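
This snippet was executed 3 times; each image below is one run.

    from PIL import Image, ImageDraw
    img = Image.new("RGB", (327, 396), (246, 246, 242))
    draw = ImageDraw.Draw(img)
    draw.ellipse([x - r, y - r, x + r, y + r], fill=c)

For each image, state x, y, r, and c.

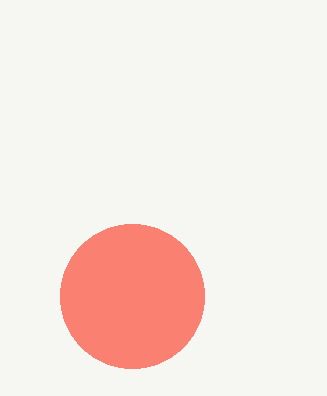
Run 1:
x = 132, y = 296, r = 72, c = 'salmon'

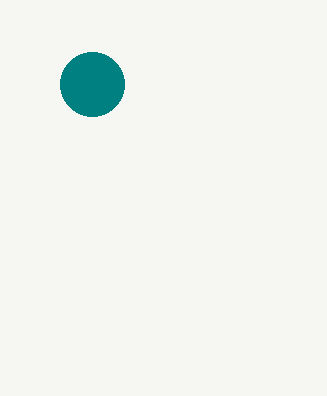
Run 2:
x = 92, y = 84, r = 32, c = 'teal'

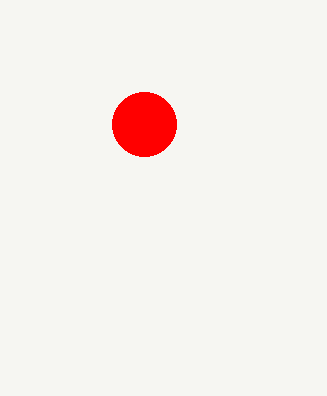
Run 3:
x = 144
y = 124
r = 32
c = 'red'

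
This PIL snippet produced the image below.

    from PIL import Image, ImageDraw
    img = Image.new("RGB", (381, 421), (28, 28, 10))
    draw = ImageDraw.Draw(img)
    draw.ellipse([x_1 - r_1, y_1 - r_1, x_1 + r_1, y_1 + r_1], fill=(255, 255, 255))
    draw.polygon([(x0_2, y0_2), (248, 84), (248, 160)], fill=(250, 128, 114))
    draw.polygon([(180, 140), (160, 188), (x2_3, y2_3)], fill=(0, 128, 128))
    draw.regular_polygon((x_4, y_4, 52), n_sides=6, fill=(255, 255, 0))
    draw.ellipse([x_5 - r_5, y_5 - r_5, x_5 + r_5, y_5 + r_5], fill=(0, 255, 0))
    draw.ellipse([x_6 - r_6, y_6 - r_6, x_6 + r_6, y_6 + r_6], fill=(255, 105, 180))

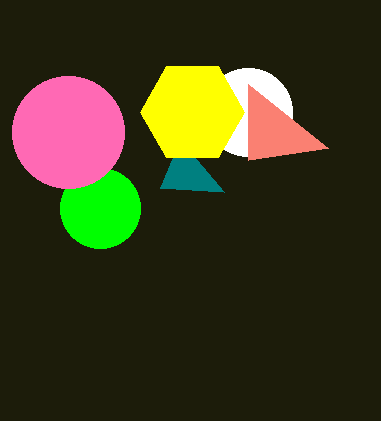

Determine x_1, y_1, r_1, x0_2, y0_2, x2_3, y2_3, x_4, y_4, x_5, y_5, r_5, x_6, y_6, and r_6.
x_1 = 248
y_1 = 112
r_1 = 44
x0_2 = 328
y0_2 = 148
x2_3 = 224
y2_3 = 192
x_4 = 192
y_4 = 112
x_5 = 100
y_5 = 208
r_5 = 40
x_6 = 68
y_6 = 132
r_6 = 56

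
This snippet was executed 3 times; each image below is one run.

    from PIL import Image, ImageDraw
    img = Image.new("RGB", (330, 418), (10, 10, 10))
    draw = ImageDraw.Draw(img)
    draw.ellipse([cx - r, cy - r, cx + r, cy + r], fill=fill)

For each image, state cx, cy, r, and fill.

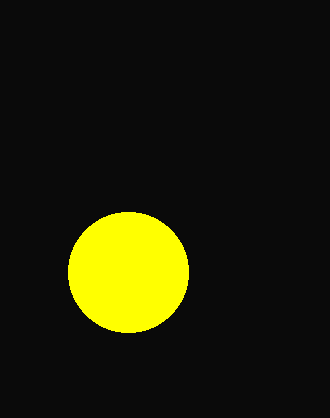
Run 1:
cx = 128; cy = 272; r = 60; fill = 'yellow'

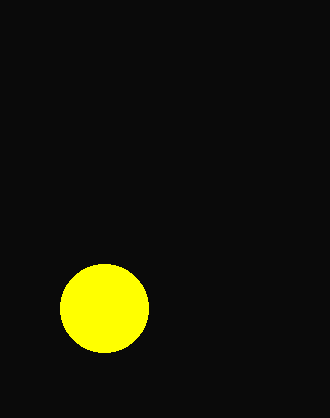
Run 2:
cx = 104, cy = 308, r = 44, fill = 'yellow'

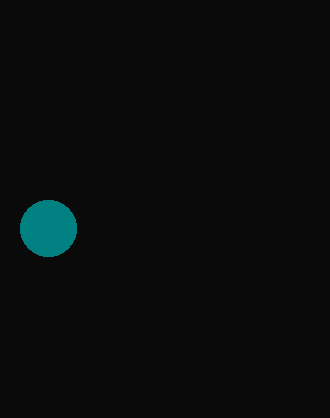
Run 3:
cx = 48; cy = 228; r = 28; fill = 'teal'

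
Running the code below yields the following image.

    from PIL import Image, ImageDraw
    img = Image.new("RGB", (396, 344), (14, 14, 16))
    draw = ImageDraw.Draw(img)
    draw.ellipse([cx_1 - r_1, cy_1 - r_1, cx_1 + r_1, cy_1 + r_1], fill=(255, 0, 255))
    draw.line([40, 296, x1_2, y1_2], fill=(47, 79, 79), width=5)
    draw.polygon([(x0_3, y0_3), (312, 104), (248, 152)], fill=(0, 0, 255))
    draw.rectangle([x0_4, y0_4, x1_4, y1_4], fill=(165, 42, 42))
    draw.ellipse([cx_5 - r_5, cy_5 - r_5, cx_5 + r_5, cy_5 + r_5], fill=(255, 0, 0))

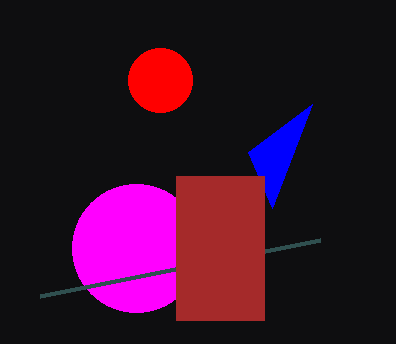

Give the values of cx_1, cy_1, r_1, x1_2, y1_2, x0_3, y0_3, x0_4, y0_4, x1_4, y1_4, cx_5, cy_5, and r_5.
cx_1 = 136, cy_1 = 248, r_1 = 64, x1_2 = 320, y1_2 = 240, x0_3 = 272, y0_3 = 208, x0_4 = 176, y0_4 = 176, x1_4 = 264, y1_4 = 320, cx_5 = 160, cy_5 = 80, r_5 = 32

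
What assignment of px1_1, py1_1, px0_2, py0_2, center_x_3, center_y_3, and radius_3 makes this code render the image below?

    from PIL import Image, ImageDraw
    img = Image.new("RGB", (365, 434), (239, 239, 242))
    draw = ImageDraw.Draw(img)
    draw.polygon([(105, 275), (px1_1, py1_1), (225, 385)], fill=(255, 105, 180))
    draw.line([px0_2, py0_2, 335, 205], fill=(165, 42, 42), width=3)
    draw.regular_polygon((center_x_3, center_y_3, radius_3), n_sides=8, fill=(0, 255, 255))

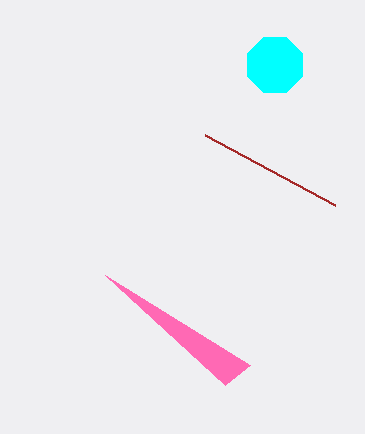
px1_1 = 250, py1_1 = 365, px0_2 = 205, py0_2 = 135, center_x_3 = 275, center_y_3 = 65, radius_3 = 30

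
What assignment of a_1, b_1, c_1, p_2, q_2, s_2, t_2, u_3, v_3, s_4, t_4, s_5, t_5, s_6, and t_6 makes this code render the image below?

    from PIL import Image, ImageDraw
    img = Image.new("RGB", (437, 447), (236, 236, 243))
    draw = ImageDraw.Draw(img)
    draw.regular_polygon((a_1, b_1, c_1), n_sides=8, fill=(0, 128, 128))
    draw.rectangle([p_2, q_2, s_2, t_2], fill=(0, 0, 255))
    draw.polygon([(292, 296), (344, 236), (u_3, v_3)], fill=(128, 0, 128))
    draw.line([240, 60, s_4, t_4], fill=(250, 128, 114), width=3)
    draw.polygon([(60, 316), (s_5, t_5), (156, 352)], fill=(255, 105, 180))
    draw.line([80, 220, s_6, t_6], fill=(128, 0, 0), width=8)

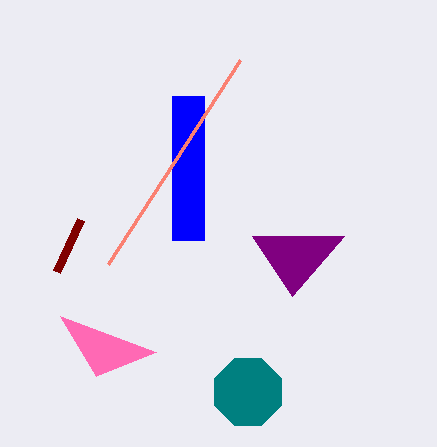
a_1 = 248
b_1 = 392
c_1 = 36
p_2 = 172
q_2 = 96
s_2 = 204
t_2 = 240
u_3 = 252
v_3 = 236
s_4 = 108
t_4 = 264
s_5 = 96
t_5 = 376
s_6 = 56
t_6 = 272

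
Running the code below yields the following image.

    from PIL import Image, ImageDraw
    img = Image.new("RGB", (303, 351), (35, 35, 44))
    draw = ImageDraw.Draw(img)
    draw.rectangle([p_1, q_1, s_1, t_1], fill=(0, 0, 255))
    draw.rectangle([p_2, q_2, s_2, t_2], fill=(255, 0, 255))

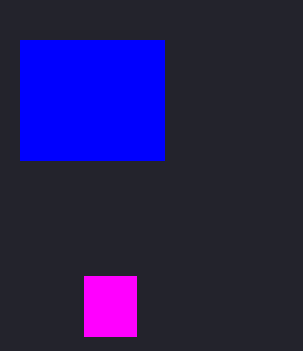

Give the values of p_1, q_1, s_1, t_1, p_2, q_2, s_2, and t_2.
p_1 = 20
q_1 = 40
s_1 = 164
t_1 = 160
p_2 = 84
q_2 = 276
s_2 = 136
t_2 = 336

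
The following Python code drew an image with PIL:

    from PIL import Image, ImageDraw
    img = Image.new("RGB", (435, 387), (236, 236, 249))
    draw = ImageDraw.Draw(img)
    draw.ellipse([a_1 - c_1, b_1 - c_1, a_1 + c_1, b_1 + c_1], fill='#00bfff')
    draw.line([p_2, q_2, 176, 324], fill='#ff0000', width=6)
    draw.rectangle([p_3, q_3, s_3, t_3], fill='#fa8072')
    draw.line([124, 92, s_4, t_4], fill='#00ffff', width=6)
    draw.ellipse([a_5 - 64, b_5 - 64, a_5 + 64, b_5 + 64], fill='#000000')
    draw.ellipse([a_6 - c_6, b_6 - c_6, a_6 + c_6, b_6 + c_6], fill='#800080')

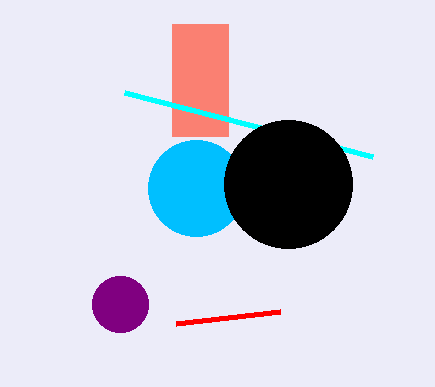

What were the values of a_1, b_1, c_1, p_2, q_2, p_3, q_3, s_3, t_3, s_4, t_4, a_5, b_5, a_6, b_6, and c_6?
a_1 = 196
b_1 = 188
c_1 = 48
p_2 = 280
q_2 = 312
p_3 = 172
q_3 = 24
s_3 = 228
t_3 = 136
s_4 = 372
t_4 = 156
a_5 = 288
b_5 = 184
a_6 = 120
b_6 = 304
c_6 = 28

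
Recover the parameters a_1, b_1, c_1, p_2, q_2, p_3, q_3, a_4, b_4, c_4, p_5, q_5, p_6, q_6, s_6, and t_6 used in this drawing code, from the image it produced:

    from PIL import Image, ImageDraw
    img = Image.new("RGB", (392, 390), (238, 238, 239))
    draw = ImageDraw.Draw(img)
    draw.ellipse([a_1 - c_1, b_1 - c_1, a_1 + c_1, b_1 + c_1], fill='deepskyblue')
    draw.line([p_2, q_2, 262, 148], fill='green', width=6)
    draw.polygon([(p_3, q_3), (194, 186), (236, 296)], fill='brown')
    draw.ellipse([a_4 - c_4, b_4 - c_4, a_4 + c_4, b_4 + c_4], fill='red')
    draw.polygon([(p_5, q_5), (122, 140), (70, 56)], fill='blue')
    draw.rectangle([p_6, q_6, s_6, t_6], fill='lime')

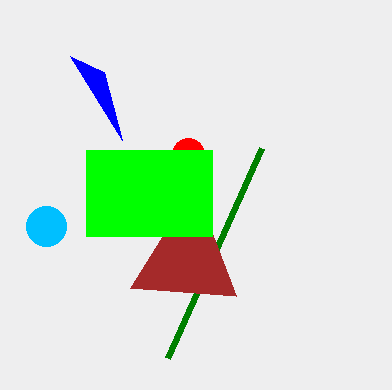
a_1 = 46, b_1 = 226, c_1 = 20, p_2 = 168, q_2 = 358, p_3 = 130, q_3 = 288, a_4 = 188, b_4 = 154, c_4 = 16, p_5 = 104, q_5 = 72, p_6 = 86, q_6 = 150, s_6 = 212, t_6 = 236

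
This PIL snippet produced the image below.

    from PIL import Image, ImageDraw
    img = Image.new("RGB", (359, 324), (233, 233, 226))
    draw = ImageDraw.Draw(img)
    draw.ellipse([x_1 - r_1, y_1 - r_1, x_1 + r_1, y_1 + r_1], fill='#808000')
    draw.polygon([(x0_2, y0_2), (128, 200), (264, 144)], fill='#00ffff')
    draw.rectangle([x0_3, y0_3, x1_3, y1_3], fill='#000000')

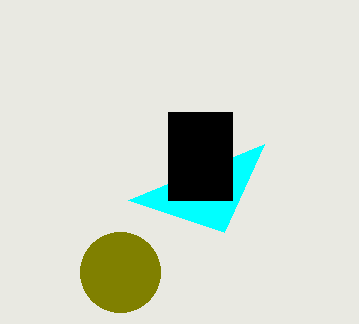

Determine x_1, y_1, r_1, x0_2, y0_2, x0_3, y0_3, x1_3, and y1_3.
x_1 = 120, y_1 = 272, r_1 = 40, x0_2 = 224, y0_2 = 232, x0_3 = 168, y0_3 = 112, x1_3 = 232, y1_3 = 200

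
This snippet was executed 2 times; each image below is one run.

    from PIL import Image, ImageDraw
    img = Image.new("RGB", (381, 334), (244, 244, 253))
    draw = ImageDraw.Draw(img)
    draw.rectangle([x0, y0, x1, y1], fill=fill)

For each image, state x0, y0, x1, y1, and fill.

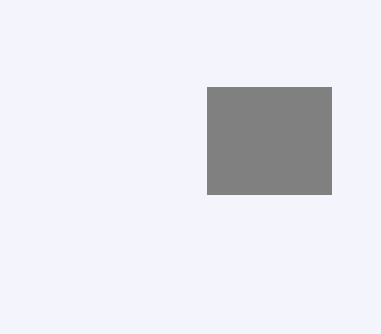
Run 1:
x0 = 207; y0 = 87; x1 = 331; y1 = 194; fill = 'gray'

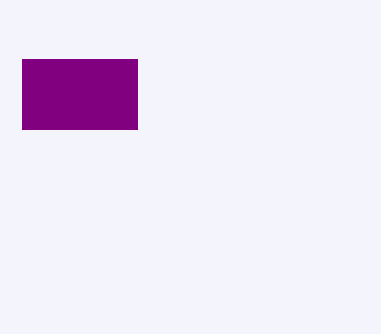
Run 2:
x0 = 22
y0 = 59
x1 = 137
y1 = 129
fill = 'purple'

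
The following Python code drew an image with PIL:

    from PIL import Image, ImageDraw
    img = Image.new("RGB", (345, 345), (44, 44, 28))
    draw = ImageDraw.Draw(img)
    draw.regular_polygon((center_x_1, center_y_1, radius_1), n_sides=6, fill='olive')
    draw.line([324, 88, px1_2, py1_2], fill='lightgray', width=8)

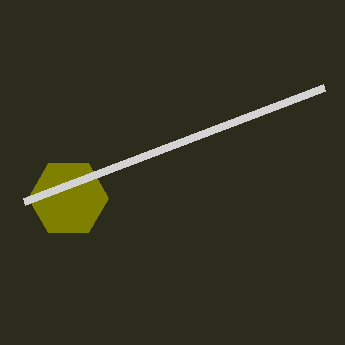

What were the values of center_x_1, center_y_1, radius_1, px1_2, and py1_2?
center_x_1 = 68; center_y_1 = 198; radius_1 = 40; px1_2 = 24; py1_2 = 202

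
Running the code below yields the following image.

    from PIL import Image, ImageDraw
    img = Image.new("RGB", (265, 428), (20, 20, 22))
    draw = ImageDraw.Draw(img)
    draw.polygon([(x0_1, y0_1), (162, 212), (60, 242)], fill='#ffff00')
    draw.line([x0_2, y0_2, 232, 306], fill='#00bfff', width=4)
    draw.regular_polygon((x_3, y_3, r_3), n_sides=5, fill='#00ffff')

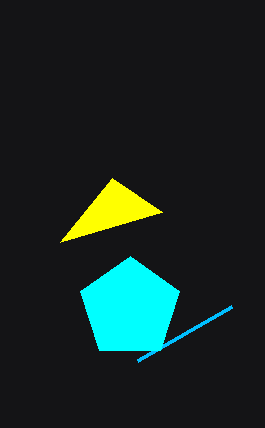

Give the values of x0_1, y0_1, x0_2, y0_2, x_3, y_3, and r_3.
x0_1 = 112, y0_1 = 178, x0_2 = 138, y0_2 = 360, x_3 = 130, y_3 = 308, r_3 = 52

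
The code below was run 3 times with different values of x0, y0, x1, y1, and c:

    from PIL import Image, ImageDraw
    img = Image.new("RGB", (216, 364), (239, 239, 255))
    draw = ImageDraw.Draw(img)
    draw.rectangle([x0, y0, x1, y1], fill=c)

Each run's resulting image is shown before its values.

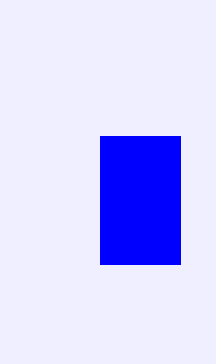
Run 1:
x0 = 100, y0 = 136, x1 = 180, y1 = 264, c = 'blue'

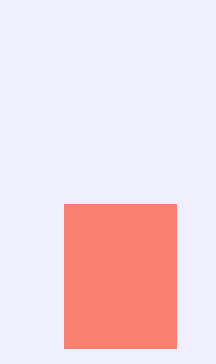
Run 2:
x0 = 64
y0 = 204
x1 = 176
y1 = 348
c = 'salmon'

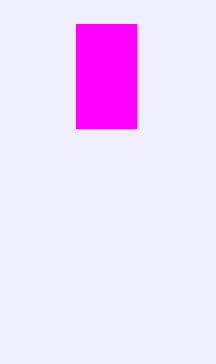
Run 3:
x0 = 76; y0 = 24; x1 = 136; y1 = 128; c = 'magenta'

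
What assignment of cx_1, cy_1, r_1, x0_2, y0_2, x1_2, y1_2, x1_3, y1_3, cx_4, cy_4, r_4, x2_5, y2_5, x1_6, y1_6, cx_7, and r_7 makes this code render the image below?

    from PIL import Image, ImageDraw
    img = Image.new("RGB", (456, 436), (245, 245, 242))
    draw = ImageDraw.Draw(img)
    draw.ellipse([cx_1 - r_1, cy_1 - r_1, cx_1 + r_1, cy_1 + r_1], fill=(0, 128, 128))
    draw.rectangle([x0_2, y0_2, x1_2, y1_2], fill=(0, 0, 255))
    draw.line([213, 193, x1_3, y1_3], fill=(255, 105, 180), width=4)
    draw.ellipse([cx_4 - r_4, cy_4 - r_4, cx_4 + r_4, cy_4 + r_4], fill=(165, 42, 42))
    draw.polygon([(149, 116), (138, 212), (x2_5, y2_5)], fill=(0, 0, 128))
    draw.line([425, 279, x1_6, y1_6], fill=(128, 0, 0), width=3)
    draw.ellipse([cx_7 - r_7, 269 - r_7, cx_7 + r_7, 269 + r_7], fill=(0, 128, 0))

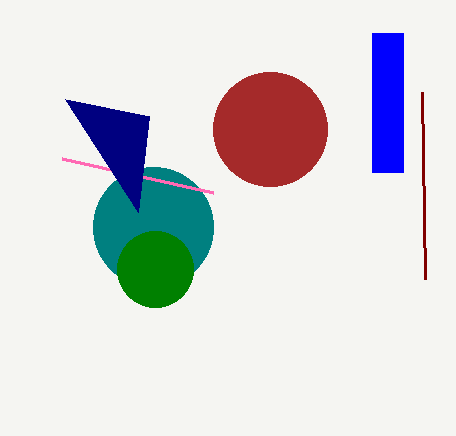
cx_1 = 153
cy_1 = 227
r_1 = 60
x0_2 = 372
y0_2 = 33
x1_2 = 403
y1_2 = 172
x1_3 = 62
y1_3 = 159
cx_4 = 270
cy_4 = 129
r_4 = 57
x2_5 = 65
y2_5 = 99
x1_6 = 422
y1_6 = 92
cx_7 = 155
r_7 = 38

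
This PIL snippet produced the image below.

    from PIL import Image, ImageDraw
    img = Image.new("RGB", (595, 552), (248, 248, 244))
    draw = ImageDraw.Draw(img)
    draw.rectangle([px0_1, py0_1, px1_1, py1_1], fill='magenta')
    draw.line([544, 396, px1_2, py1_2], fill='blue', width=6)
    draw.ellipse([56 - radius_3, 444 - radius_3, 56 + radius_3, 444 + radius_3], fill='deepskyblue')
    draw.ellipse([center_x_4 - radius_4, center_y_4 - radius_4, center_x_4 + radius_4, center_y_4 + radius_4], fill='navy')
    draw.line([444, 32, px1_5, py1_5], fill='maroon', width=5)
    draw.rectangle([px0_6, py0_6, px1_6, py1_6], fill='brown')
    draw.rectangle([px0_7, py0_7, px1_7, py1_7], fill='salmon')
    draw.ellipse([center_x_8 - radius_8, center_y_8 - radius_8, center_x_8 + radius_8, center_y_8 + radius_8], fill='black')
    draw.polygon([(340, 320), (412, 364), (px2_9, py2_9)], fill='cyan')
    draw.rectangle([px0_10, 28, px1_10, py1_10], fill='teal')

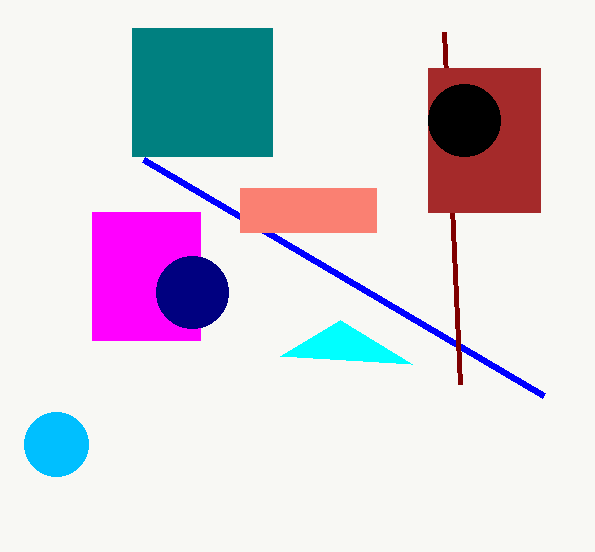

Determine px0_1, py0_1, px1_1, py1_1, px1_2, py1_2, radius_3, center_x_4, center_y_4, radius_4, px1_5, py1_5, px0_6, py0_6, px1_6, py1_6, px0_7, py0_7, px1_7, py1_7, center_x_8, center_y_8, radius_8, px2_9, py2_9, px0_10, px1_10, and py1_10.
px0_1 = 92
py0_1 = 212
px1_1 = 200
py1_1 = 340
px1_2 = 144
py1_2 = 160
radius_3 = 32
center_x_4 = 192
center_y_4 = 292
radius_4 = 36
px1_5 = 460
py1_5 = 384
px0_6 = 428
py0_6 = 68
px1_6 = 540
py1_6 = 212
px0_7 = 240
py0_7 = 188
px1_7 = 376
py1_7 = 232
center_x_8 = 464
center_y_8 = 120
radius_8 = 36
px2_9 = 280
py2_9 = 356
px0_10 = 132
px1_10 = 272
py1_10 = 156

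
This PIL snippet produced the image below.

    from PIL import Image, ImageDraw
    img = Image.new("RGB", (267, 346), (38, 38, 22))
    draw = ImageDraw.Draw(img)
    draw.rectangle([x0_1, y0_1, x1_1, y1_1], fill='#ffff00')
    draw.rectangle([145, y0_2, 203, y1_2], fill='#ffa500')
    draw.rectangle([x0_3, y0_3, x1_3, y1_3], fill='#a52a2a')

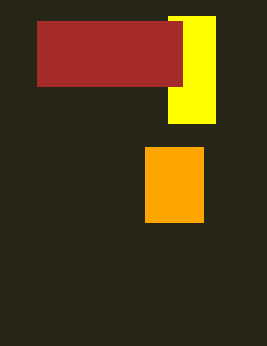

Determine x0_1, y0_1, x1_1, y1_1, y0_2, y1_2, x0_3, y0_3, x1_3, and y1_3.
x0_1 = 168
y0_1 = 16
x1_1 = 215
y1_1 = 123
y0_2 = 147
y1_2 = 222
x0_3 = 37
y0_3 = 21
x1_3 = 182
y1_3 = 86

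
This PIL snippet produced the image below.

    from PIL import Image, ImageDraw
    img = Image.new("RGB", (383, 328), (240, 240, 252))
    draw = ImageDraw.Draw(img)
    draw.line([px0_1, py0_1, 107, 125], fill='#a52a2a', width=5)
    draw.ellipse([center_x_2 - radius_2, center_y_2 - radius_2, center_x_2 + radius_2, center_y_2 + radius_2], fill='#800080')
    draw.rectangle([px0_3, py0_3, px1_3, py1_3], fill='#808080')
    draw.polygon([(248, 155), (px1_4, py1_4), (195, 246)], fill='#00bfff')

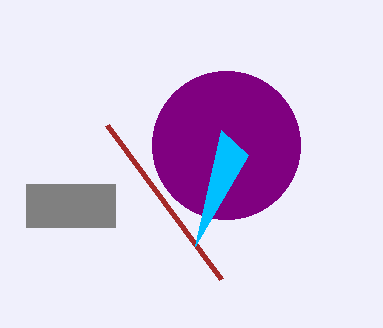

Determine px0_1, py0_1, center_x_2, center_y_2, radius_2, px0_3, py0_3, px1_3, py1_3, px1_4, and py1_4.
px0_1 = 221
py0_1 = 279
center_x_2 = 226
center_y_2 = 145
radius_2 = 74
px0_3 = 26
py0_3 = 184
px1_3 = 115
py1_3 = 227
px1_4 = 221
py1_4 = 130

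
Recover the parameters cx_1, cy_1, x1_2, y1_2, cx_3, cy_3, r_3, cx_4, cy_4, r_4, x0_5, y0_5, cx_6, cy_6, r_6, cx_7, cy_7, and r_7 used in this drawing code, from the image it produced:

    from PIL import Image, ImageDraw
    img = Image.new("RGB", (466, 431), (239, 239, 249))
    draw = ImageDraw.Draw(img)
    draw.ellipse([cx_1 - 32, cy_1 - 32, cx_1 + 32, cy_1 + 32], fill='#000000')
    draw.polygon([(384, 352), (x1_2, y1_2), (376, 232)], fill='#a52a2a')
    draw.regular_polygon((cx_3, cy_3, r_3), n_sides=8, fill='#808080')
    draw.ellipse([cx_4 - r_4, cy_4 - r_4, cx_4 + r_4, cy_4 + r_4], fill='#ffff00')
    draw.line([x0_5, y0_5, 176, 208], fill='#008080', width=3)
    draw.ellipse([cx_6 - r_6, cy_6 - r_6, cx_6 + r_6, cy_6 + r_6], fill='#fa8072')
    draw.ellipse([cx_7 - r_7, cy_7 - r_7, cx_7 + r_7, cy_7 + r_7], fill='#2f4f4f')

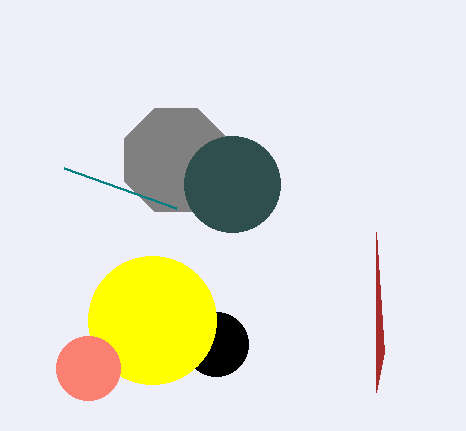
cx_1 = 216, cy_1 = 344, x1_2 = 376, y1_2 = 392, cx_3 = 176, cy_3 = 160, r_3 = 56, cx_4 = 152, cy_4 = 320, r_4 = 64, x0_5 = 64, y0_5 = 168, cx_6 = 88, cy_6 = 368, r_6 = 32, cx_7 = 232, cy_7 = 184, r_7 = 48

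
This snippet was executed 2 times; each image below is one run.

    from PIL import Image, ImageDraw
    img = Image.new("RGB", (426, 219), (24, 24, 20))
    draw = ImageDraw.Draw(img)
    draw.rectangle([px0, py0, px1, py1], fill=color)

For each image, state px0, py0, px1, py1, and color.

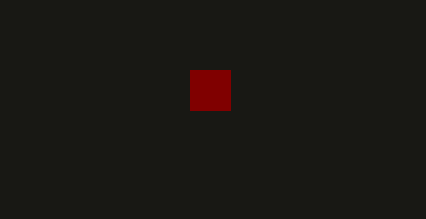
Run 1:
px0 = 190
py0 = 70
px1 = 230
py1 = 110
color = 'maroon'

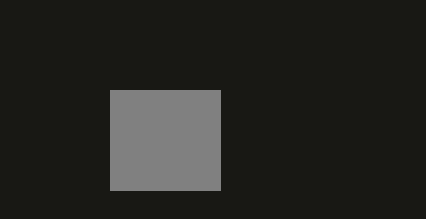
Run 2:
px0 = 110; py0 = 90; px1 = 220; py1 = 190; color = 'gray'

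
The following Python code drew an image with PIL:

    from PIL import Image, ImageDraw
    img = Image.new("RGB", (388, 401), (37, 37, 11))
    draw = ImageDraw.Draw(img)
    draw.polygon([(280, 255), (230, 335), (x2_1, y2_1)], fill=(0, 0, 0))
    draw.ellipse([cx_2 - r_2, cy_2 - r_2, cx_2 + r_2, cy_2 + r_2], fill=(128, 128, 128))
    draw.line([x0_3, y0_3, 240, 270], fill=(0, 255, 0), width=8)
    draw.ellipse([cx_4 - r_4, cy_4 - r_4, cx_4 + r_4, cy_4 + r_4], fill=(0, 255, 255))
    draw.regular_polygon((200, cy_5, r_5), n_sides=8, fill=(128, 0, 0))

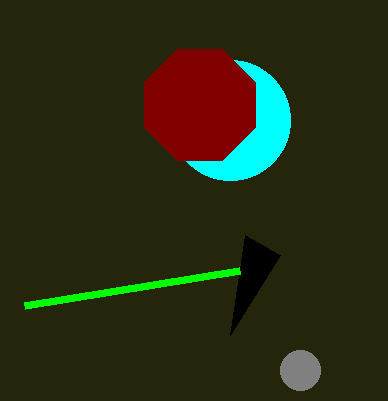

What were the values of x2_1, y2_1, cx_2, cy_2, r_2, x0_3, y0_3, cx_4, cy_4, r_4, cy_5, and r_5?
x2_1 = 245; y2_1 = 235; cx_2 = 300; cy_2 = 370; r_2 = 20; x0_3 = 25; y0_3 = 305; cx_4 = 230; cy_4 = 120; r_4 = 60; cy_5 = 105; r_5 = 60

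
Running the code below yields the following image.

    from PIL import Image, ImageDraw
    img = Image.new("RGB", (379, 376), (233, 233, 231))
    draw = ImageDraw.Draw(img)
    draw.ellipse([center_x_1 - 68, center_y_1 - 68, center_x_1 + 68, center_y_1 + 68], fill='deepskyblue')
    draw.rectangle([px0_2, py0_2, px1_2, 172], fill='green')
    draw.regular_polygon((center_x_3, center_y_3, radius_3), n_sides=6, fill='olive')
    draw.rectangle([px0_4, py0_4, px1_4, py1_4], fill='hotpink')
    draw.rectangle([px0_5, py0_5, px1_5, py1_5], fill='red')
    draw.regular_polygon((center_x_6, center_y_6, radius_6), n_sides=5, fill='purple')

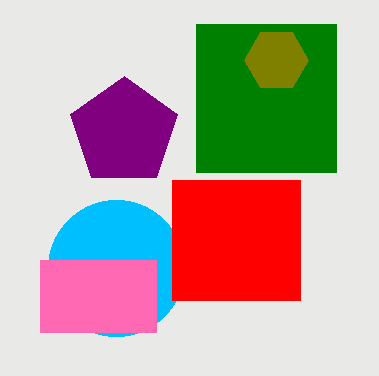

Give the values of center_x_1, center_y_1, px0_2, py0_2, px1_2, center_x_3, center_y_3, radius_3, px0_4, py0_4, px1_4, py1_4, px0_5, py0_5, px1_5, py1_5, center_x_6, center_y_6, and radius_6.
center_x_1 = 116, center_y_1 = 268, px0_2 = 196, py0_2 = 24, px1_2 = 336, center_x_3 = 276, center_y_3 = 60, radius_3 = 32, px0_4 = 40, py0_4 = 260, px1_4 = 156, py1_4 = 332, px0_5 = 172, py0_5 = 180, px1_5 = 300, py1_5 = 300, center_x_6 = 124, center_y_6 = 132, radius_6 = 56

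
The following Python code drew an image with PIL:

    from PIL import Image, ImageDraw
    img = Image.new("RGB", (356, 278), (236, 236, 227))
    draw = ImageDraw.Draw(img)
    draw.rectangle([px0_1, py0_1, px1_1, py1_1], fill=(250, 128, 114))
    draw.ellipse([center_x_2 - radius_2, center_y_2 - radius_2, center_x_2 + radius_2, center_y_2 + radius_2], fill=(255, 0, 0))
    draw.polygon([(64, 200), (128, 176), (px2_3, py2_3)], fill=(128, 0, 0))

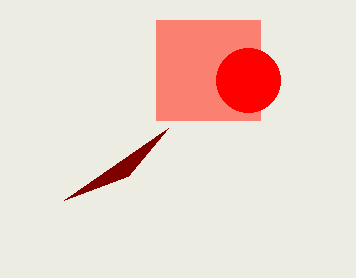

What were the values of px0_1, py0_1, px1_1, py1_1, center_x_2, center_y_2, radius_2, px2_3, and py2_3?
px0_1 = 156
py0_1 = 20
px1_1 = 260
py1_1 = 120
center_x_2 = 248
center_y_2 = 80
radius_2 = 32
px2_3 = 168
py2_3 = 128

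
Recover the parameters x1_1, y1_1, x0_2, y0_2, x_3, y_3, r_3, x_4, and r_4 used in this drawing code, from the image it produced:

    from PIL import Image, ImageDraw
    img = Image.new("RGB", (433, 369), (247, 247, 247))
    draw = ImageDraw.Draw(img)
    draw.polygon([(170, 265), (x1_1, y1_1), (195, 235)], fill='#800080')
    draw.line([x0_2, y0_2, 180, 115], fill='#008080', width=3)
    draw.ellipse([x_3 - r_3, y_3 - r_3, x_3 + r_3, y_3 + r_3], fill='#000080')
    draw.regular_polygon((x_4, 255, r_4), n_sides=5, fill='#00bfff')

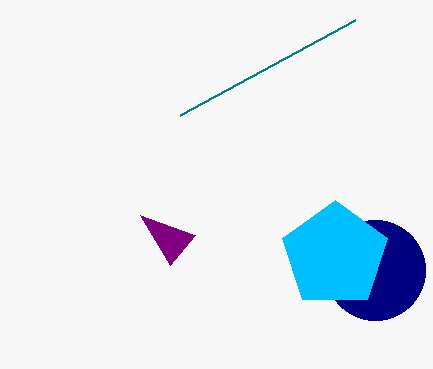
x1_1 = 140, y1_1 = 215, x0_2 = 355, y0_2 = 20, x_3 = 375, y_3 = 270, r_3 = 50, x_4 = 335, r_4 = 55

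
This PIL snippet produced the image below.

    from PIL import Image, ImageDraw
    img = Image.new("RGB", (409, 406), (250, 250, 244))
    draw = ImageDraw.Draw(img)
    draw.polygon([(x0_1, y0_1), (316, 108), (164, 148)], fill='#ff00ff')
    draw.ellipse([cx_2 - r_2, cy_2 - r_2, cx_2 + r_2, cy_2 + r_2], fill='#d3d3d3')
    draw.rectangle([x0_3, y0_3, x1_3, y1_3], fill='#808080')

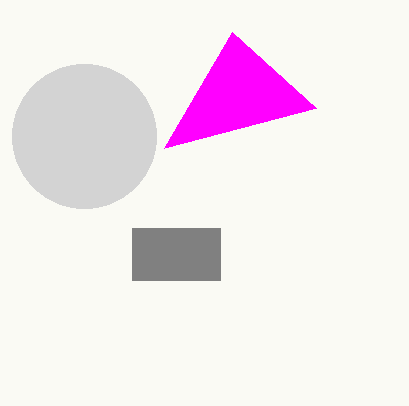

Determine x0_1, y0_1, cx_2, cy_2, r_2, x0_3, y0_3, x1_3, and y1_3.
x0_1 = 232; y0_1 = 32; cx_2 = 84; cy_2 = 136; r_2 = 72; x0_3 = 132; y0_3 = 228; x1_3 = 220; y1_3 = 280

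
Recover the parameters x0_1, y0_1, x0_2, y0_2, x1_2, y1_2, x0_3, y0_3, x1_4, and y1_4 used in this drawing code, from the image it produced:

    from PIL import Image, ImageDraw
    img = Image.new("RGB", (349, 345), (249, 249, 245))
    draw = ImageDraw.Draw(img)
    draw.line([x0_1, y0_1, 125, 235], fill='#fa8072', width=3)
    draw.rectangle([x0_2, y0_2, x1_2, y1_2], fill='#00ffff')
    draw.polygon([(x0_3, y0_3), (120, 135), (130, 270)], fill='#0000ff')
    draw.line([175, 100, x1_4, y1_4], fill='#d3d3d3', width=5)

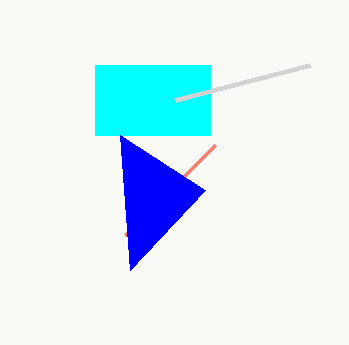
x0_1 = 215
y0_1 = 145
x0_2 = 95
y0_2 = 65
x1_2 = 210
y1_2 = 135
x0_3 = 205
y0_3 = 190
x1_4 = 310
y1_4 = 65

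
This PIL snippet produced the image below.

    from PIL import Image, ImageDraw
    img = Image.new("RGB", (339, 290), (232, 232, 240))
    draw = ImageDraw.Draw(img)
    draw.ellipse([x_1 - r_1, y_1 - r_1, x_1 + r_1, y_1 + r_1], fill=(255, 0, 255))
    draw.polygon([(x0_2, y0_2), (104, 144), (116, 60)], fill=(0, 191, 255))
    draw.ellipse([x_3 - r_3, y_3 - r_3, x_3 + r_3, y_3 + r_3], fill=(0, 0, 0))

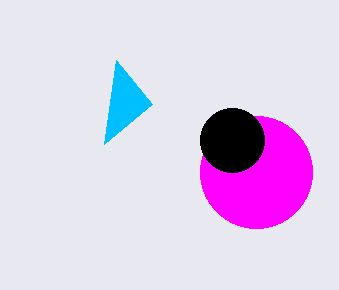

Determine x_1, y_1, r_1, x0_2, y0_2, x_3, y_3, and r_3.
x_1 = 256
y_1 = 172
r_1 = 56
x0_2 = 152
y0_2 = 104
x_3 = 232
y_3 = 140
r_3 = 32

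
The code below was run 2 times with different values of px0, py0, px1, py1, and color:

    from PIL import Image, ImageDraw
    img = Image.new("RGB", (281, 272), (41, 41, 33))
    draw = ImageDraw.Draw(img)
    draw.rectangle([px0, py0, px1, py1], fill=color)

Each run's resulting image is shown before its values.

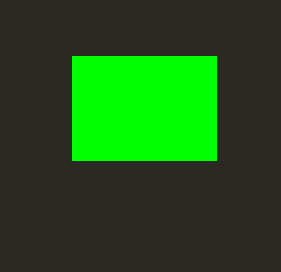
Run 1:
px0 = 72, py0 = 56, px1 = 216, py1 = 160, color = 'lime'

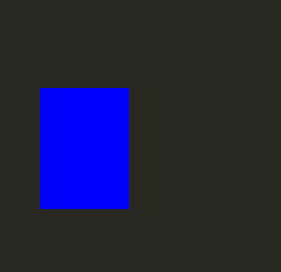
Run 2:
px0 = 40; py0 = 88; px1 = 128; py1 = 208; color = 'blue'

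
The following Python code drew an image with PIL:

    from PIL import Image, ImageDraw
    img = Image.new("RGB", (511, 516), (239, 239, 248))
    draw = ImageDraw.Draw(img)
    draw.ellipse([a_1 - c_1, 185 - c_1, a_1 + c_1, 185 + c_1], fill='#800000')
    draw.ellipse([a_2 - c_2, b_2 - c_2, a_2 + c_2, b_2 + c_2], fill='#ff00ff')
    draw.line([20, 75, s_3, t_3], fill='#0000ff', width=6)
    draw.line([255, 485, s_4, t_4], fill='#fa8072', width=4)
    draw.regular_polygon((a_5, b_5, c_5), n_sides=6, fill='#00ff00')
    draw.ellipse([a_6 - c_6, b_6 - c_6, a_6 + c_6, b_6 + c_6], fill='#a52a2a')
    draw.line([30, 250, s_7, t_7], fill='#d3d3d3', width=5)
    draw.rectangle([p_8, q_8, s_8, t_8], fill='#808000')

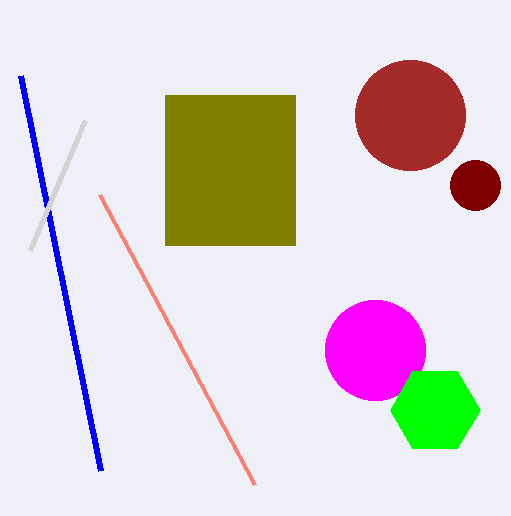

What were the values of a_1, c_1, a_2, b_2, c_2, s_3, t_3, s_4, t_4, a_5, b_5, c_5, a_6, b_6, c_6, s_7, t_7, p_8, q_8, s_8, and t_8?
a_1 = 475, c_1 = 25, a_2 = 375, b_2 = 350, c_2 = 50, s_3 = 100, t_3 = 470, s_4 = 100, t_4 = 195, a_5 = 435, b_5 = 410, c_5 = 45, a_6 = 410, b_6 = 115, c_6 = 55, s_7 = 85, t_7 = 120, p_8 = 165, q_8 = 95, s_8 = 295, t_8 = 245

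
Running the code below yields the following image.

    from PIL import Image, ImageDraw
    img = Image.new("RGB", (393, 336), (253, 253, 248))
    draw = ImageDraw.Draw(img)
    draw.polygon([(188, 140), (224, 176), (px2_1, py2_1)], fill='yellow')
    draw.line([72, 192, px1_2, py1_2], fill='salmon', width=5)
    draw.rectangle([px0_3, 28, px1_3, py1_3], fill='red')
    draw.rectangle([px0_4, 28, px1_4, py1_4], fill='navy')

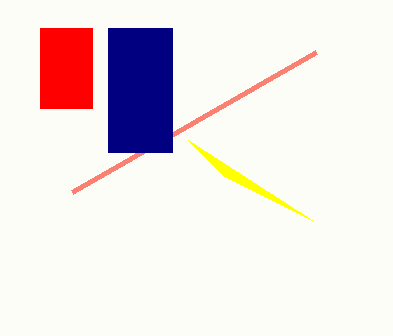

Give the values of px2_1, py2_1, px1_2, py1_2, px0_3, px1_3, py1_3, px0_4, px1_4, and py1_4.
px2_1 = 312; py2_1 = 220; px1_2 = 316; py1_2 = 52; px0_3 = 40; px1_3 = 92; py1_3 = 108; px0_4 = 108; px1_4 = 172; py1_4 = 152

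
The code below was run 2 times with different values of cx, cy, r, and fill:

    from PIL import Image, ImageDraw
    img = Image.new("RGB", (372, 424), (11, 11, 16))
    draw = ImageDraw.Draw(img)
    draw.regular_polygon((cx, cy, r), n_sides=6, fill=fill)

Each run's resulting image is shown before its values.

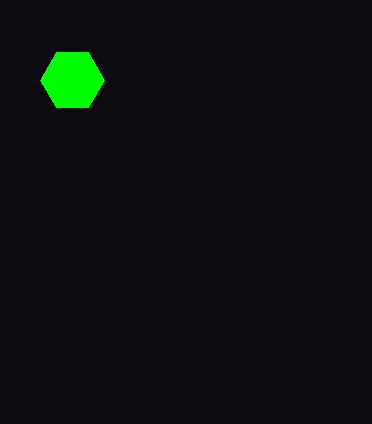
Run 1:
cx = 72, cy = 80, r = 32, fill = 'lime'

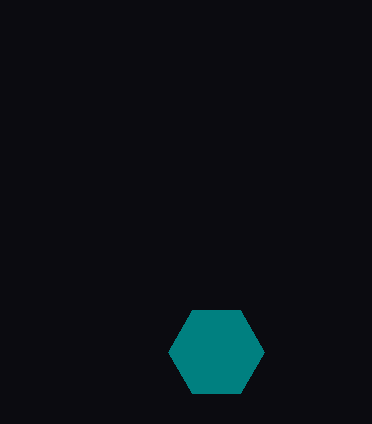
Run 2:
cx = 216, cy = 352, r = 48, fill = 'teal'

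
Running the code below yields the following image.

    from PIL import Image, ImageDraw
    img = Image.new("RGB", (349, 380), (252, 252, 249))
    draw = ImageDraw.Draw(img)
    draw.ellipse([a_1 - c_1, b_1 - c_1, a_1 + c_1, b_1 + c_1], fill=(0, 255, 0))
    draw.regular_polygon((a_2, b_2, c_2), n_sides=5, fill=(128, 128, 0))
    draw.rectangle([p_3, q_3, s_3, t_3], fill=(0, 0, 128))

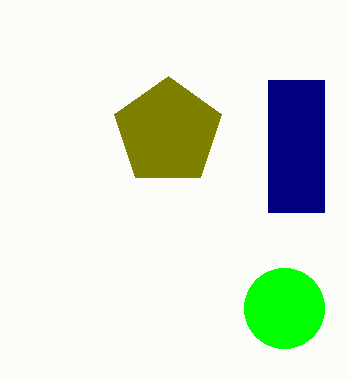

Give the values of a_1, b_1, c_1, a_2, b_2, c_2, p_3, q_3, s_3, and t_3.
a_1 = 284; b_1 = 308; c_1 = 40; a_2 = 168; b_2 = 132; c_2 = 56; p_3 = 268; q_3 = 80; s_3 = 324; t_3 = 212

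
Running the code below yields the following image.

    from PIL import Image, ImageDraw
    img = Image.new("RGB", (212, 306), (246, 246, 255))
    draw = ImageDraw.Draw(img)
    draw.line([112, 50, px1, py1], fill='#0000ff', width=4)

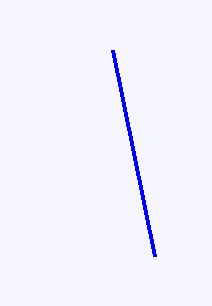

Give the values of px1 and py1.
px1 = 154
py1 = 256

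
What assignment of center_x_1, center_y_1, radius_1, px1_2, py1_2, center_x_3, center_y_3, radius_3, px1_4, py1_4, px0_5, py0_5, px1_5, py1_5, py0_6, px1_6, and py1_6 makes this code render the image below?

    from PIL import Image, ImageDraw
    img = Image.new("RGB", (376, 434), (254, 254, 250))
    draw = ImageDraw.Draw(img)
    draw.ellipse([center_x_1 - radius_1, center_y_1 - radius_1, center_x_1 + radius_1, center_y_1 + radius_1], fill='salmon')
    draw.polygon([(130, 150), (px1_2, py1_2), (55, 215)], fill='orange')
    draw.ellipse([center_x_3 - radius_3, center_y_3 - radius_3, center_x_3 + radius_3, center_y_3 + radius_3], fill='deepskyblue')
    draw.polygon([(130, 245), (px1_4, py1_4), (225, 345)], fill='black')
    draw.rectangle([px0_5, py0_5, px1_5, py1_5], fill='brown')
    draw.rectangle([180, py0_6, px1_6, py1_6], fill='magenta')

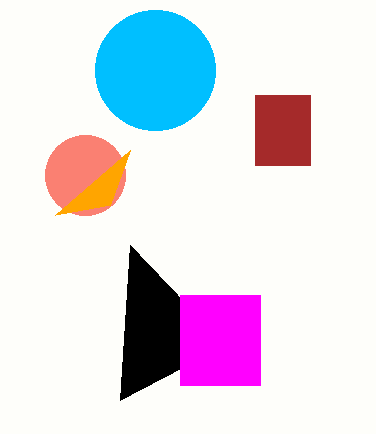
center_x_1 = 85
center_y_1 = 175
radius_1 = 40
px1_2 = 110
py1_2 = 205
center_x_3 = 155
center_y_3 = 70
radius_3 = 60
px1_4 = 120
py1_4 = 400
px0_5 = 255
py0_5 = 95
px1_5 = 310
py1_5 = 165
py0_6 = 295
px1_6 = 260
py1_6 = 385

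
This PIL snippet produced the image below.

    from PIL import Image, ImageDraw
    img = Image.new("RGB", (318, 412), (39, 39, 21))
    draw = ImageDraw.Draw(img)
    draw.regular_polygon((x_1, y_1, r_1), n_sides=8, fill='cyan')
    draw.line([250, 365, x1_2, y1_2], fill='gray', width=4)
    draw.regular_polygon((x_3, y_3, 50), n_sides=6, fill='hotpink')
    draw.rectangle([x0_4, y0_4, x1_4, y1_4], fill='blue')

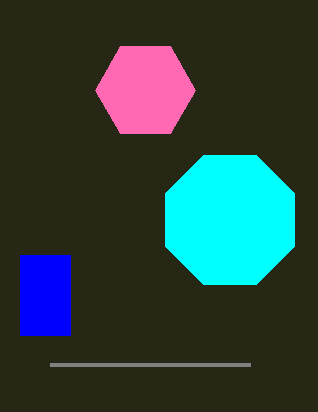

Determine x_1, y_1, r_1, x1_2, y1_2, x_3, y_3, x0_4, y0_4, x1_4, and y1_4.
x_1 = 230
y_1 = 220
r_1 = 70
x1_2 = 50
y1_2 = 365
x_3 = 145
y_3 = 90
x0_4 = 20
y0_4 = 255
x1_4 = 70
y1_4 = 335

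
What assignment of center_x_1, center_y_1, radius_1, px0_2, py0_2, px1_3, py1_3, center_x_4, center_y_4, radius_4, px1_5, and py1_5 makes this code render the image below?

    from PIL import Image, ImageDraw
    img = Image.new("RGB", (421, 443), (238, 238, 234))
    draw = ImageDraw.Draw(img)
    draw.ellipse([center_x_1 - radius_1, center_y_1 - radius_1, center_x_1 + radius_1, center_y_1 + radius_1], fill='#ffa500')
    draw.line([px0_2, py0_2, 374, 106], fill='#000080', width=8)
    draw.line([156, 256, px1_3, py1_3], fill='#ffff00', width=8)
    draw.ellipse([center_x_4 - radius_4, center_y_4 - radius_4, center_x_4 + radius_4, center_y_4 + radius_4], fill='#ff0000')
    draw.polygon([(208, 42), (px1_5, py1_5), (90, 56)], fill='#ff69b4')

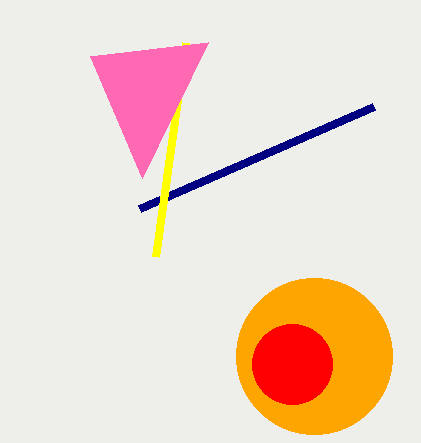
center_x_1 = 314; center_y_1 = 356; radius_1 = 78; px0_2 = 140; py0_2 = 208; px1_3 = 186; py1_3 = 42; center_x_4 = 292; center_y_4 = 364; radius_4 = 40; px1_5 = 142; py1_5 = 178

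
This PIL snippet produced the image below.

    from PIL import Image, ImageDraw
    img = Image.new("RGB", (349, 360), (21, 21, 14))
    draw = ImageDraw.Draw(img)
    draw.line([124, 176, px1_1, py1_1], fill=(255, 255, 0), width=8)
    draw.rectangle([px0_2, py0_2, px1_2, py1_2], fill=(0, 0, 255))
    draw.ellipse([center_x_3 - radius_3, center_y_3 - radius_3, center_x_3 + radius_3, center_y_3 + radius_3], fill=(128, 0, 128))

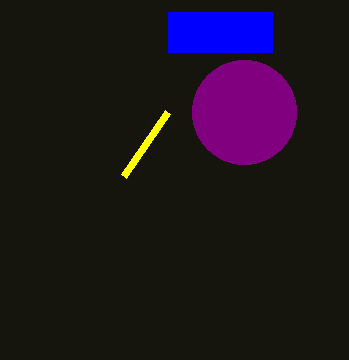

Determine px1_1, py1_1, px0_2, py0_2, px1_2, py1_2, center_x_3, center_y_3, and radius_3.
px1_1 = 168; py1_1 = 112; px0_2 = 168; py0_2 = 12; px1_2 = 272; py1_2 = 52; center_x_3 = 244; center_y_3 = 112; radius_3 = 52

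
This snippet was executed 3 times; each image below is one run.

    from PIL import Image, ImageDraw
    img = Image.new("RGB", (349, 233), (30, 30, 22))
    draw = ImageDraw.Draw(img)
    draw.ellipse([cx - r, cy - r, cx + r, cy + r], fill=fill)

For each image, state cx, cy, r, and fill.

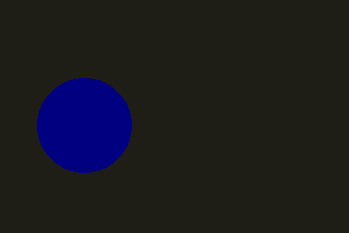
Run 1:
cx = 84, cy = 125, r = 47, fill = 'navy'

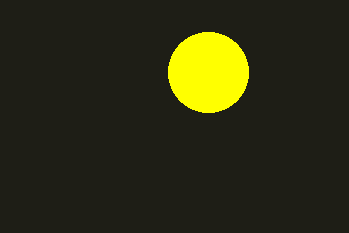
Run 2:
cx = 208; cy = 72; r = 40; fill = 'yellow'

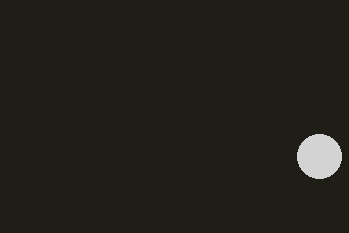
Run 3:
cx = 319, cy = 156, r = 22, fill = 'lightgray'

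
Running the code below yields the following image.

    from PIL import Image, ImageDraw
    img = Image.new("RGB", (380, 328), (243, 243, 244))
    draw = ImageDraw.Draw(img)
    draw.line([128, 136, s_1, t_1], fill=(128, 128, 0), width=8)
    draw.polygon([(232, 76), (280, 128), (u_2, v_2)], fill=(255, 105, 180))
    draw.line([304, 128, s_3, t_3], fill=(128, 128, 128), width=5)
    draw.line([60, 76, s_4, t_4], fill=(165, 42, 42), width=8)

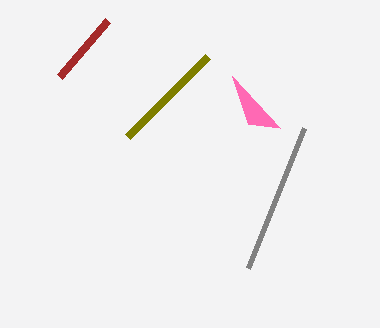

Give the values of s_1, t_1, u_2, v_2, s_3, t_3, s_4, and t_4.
s_1 = 208, t_1 = 56, u_2 = 248, v_2 = 124, s_3 = 248, t_3 = 268, s_4 = 108, t_4 = 20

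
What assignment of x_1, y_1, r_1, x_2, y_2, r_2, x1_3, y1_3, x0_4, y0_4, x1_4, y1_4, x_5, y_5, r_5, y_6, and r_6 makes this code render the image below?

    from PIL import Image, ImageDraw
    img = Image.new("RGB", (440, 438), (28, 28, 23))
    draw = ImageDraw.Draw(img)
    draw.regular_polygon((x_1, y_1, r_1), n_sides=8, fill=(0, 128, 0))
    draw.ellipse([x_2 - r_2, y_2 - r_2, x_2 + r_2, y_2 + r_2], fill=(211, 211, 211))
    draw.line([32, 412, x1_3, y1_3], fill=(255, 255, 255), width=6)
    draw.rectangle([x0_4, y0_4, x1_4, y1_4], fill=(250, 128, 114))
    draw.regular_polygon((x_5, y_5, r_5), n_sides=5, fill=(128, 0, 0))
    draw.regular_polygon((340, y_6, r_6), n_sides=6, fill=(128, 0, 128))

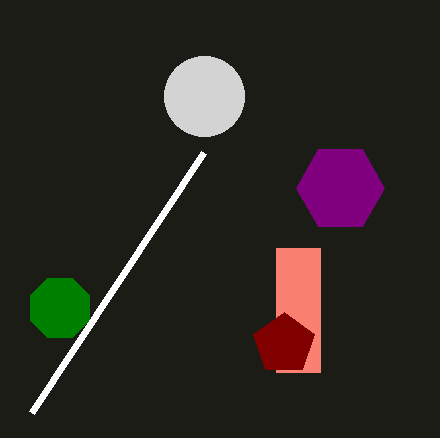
x_1 = 60, y_1 = 308, r_1 = 32, x_2 = 204, y_2 = 96, r_2 = 40, x1_3 = 204, y1_3 = 152, x0_4 = 276, y0_4 = 248, x1_4 = 320, y1_4 = 372, x_5 = 284, y_5 = 344, r_5 = 32, y_6 = 188, r_6 = 44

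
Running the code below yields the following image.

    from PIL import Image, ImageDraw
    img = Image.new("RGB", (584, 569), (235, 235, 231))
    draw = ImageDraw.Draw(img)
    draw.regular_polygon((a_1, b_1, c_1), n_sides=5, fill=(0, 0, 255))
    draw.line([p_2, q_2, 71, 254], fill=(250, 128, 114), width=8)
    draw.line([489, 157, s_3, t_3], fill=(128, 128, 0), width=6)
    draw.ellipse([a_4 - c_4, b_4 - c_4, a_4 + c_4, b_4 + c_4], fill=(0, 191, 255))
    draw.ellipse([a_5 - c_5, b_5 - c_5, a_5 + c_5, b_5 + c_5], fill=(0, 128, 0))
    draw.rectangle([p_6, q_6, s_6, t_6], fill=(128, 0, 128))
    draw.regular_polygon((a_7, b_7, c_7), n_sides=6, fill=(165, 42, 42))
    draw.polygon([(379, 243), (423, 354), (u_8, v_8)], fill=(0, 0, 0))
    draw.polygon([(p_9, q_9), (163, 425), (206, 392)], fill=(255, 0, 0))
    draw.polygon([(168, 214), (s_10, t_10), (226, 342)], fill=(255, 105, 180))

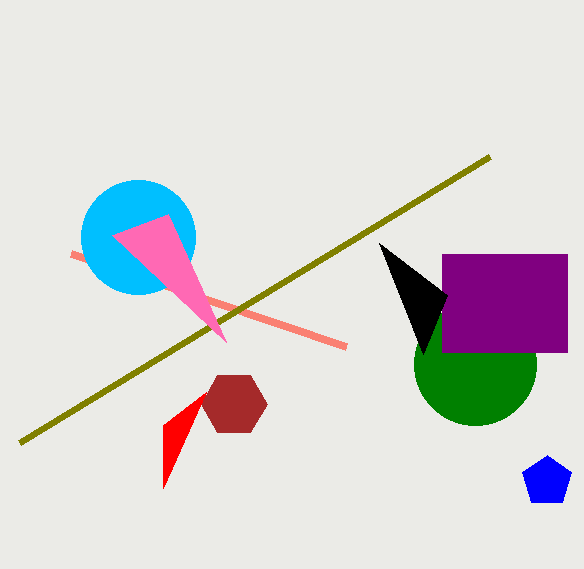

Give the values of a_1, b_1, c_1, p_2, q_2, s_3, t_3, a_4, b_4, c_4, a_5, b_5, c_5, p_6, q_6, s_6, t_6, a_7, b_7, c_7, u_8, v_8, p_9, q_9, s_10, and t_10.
a_1 = 547, b_1 = 481, c_1 = 26, p_2 = 346, q_2 = 347, s_3 = 19, t_3 = 443, a_4 = 138, b_4 = 237, c_4 = 57, a_5 = 475, b_5 = 364, c_5 = 61, p_6 = 442, q_6 = 254, s_6 = 567, t_6 = 352, a_7 = 234, b_7 = 404, c_7 = 33, u_8 = 447, v_8 = 295, p_9 = 163, q_9 = 488, s_10 = 112, t_10 = 235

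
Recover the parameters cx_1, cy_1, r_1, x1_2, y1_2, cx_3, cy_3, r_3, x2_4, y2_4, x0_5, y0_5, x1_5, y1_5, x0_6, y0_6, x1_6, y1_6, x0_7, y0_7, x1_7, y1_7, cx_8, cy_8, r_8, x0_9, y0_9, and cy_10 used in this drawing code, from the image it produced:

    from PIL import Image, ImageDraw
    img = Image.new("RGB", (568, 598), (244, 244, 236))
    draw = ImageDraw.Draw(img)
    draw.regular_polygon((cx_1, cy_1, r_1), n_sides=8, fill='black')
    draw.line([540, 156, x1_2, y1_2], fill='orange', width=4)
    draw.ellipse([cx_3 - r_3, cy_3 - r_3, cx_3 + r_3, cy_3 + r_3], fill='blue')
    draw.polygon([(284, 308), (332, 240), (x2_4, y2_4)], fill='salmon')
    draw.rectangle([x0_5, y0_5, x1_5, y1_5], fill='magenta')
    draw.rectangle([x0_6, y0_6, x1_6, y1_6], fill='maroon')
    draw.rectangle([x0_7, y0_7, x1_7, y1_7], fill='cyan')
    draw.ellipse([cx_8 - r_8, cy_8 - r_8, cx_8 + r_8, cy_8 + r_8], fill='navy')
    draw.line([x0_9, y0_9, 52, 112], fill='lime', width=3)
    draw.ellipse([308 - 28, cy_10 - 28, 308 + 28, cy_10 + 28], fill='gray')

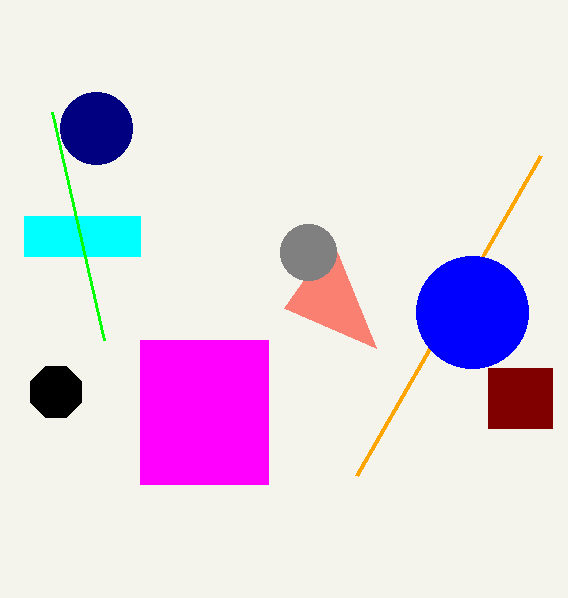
cx_1 = 56
cy_1 = 392
r_1 = 28
x1_2 = 356
y1_2 = 476
cx_3 = 472
cy_3 = 312
r_3 = 56
x2_4 = 376
y2_4 = 348
x0_5 = 140
y0_5 = 340
x1_5 = 268
y1_5 = 484
x0_6 = 488
y0_6 = 368
x1_6 = 552
y1_6 = 428
x0_7 = 24
y0_7 = 216
x1_7 = 140
y1_7 = 256
cx_8 = 96
cy_8 = 128
r_8 = 36
x0_9 = 104
y0_9 = 340
cy_10 = 252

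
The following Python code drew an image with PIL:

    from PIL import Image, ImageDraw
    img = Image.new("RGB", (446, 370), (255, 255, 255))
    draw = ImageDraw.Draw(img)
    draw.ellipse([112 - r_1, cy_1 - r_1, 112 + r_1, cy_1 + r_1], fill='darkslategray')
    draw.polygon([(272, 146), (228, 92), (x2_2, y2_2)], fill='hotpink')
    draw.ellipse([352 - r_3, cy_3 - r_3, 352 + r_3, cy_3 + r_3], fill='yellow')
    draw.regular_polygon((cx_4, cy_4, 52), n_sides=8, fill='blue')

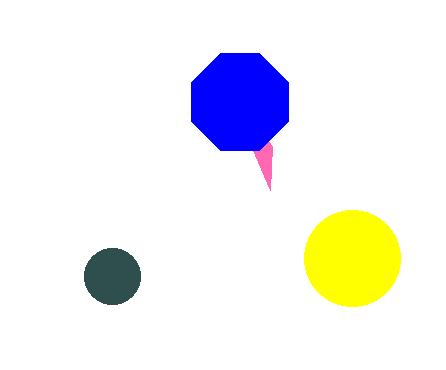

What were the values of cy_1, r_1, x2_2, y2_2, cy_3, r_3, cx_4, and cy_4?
cy_1 = 276; r_1 = 28; x2_2 = 270; y2_2 = 190; cy_3 = 258; r_3 = 48; cx_4 = 240; cy_4 = 102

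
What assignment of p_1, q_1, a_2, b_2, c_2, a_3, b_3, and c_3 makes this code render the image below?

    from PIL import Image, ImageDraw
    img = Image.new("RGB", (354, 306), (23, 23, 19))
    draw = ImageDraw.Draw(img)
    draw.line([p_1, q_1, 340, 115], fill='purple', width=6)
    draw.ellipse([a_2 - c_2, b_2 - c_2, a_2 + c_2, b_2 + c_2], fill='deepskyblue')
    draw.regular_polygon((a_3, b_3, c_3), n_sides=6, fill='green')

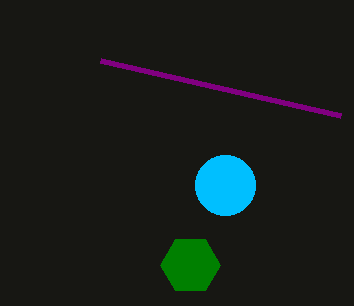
p_1 = 100, q_1 = 60, a_2 = 225, b_2 = 185, c_2 = 30, a_3 = 190, b_3 = 265, c_3 = 30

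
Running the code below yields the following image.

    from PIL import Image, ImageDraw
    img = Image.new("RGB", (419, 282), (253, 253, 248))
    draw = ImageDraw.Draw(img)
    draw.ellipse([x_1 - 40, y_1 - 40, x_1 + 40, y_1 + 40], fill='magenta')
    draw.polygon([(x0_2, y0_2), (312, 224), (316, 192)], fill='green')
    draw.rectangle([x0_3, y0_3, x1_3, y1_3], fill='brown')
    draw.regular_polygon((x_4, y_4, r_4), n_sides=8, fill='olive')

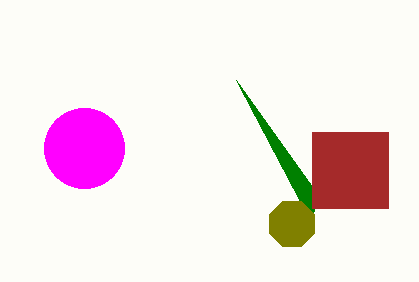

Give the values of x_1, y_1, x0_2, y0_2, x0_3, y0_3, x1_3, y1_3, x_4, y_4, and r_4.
x_1 = 84; y_1 = 148; x0_2 = 236; y0_2 = 80; x0_3 = 312; y0_3 = 132; x1_3 = 388; y1_3 = 208; x_4 = 292; y_4 = 224; r_4 = 24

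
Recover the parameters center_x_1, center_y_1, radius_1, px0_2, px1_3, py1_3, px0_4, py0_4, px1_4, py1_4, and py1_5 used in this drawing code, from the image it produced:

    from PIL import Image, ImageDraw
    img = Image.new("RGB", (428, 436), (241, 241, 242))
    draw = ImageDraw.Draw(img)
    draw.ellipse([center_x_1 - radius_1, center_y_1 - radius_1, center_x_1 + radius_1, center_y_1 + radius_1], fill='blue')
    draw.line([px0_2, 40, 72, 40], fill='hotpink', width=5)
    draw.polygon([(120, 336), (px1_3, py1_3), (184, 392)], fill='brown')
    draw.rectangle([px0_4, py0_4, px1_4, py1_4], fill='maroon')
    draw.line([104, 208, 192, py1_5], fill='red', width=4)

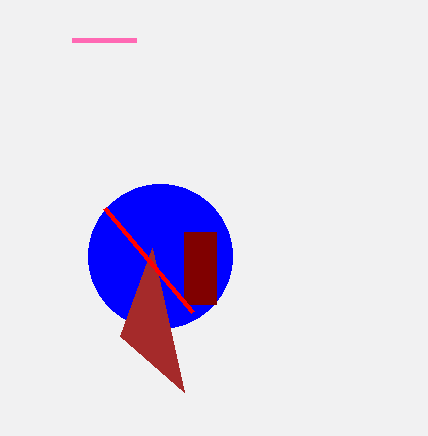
center_x_1 = 160; center_y_1 = 256; radius_1 = 72; px0_2 = 136; px1_3 = 152; py1_3 = 248; px0_4 = 184; py0_4 = 232; px1_4 = 216; py1_4 = 304; py1_5 = 312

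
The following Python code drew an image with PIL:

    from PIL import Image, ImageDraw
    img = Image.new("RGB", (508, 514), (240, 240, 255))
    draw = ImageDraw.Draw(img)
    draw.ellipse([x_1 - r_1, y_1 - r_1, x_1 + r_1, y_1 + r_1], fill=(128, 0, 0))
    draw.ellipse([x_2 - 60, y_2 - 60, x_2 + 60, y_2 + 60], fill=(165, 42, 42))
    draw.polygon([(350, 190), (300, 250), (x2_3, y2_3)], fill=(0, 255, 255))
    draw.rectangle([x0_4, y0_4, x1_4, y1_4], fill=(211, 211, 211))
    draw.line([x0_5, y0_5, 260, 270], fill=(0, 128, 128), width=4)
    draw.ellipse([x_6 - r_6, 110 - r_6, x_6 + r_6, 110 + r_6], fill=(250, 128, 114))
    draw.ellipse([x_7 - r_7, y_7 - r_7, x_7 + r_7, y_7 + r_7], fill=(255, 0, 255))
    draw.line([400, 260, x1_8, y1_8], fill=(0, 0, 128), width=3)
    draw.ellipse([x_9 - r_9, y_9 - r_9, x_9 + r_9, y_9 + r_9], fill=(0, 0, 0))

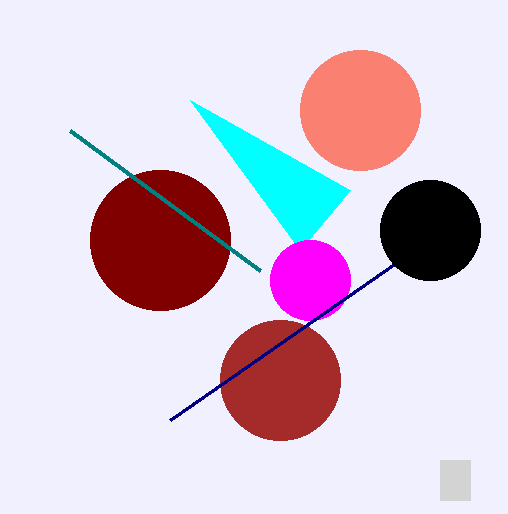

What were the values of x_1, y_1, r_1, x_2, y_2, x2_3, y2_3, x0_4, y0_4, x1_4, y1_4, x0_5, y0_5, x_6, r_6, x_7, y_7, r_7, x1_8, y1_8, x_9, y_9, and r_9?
x_1 = 160
y_1 = 240
r_1 = 70
x_2 = 280
y_2 = 380
x2_3 = 190
y2_3 = 100
x0_4 = 440
y0_4 = 460
x1_4 = 470
y1_4 = 500
x0_5 = 70
y0_5 = 130
x_6 = 360
r_6 = 60
x_7 = 310
y_7 = 280
r_7 = 40
x1_8 = 170
y1_8 = 420
x_9 = 430
y_9 = 230
r_9 = 50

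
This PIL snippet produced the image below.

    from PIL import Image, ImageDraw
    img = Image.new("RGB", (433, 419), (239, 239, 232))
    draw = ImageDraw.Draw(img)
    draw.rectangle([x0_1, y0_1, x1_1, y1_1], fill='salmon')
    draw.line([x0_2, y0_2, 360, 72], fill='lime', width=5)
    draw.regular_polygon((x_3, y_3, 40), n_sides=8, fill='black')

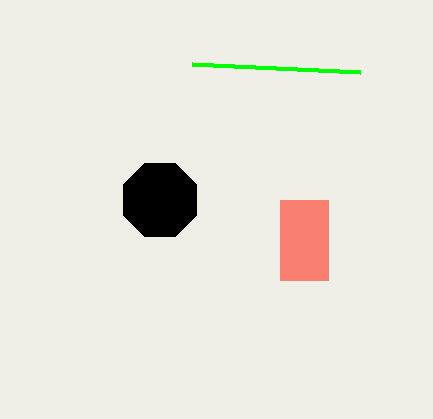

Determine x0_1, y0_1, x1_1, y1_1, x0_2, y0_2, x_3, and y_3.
x0_1 = 280
y0_1 = 200
x1_1 = 328
y1_1 = 280
x0_2 = 192
y0_2 = 64
x_3 = 160
y_3 = 200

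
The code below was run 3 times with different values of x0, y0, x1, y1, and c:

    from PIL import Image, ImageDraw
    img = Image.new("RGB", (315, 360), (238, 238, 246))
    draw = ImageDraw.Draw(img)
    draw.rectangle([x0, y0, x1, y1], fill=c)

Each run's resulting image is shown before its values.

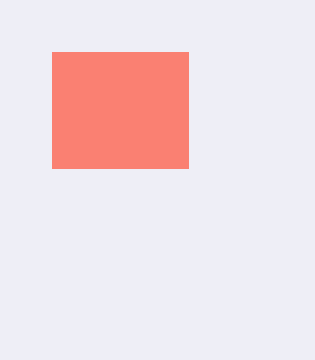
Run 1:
x0 = 52, y0 = 52, x1 = 188, y1 = 168, c = 'salmon'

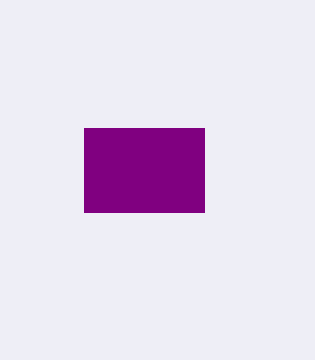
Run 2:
x0 = 84, y0 = 128, x1 = 204, y1 = 212, c = 'purple'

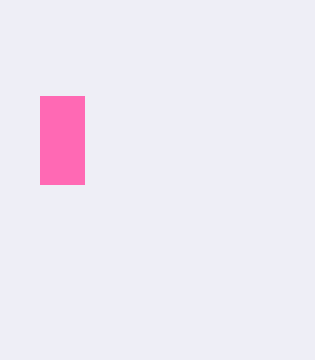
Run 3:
x0 = 40, y0 = 96, x1 = 84, y1 = 184, c = 'hotpink'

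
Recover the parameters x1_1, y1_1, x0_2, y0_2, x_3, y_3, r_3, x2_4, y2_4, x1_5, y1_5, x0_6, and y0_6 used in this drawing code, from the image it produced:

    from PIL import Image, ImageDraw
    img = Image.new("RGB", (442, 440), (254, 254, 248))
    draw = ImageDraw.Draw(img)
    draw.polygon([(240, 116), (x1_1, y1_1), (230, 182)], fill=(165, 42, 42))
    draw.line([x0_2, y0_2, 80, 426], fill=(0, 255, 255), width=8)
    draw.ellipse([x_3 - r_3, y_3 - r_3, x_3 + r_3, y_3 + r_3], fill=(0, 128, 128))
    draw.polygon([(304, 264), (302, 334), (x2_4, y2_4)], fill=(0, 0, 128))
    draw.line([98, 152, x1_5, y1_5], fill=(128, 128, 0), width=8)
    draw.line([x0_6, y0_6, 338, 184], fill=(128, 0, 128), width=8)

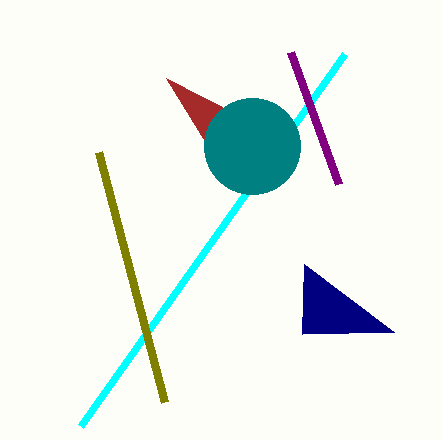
x1_1 = 166, y1_1 = 78, x0_2 = 344, y0_2 = 54, x_3 = 252, y_3 = 146, r_3 = 48, x2_4 = 394, y2_4 = 332, x1_5 = 164, y1_5 = 402, x0_6 = 290, y0_6 = 52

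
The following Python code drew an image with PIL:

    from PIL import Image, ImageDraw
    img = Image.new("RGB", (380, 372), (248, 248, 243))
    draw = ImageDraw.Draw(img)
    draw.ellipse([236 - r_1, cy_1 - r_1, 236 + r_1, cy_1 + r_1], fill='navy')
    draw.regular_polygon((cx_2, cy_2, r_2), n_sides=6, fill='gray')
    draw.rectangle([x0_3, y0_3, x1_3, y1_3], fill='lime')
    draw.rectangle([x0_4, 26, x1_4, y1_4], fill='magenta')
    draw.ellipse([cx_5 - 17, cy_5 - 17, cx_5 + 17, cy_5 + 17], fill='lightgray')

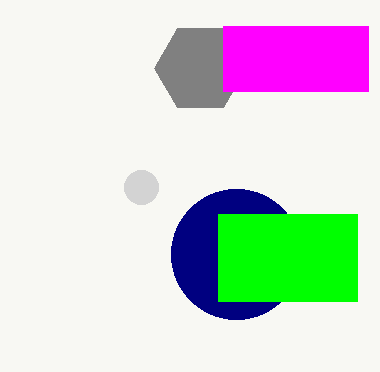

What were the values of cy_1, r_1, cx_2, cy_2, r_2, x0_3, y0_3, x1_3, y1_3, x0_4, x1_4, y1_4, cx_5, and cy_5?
cy_1 = 254
r_1 = 65
cx_2 = 200
cy_2 = 68
r_2 = 46
x0_3 = 218
y0_3 = 214
x1_3 = 357
y1_3 = 301
x0_4 = 223
x1_4 = 368
y1_4 = 91
cx_5 = 141
cy_5 = 187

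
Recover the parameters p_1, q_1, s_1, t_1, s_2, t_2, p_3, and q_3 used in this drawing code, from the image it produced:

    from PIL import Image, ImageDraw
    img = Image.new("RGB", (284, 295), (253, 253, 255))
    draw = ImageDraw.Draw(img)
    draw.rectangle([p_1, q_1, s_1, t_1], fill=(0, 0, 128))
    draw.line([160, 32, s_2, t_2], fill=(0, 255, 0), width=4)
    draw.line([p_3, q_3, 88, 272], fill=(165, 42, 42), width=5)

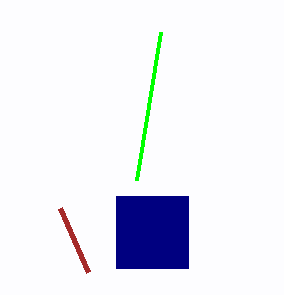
p_1 = 116, q_1 = 196, s_1 = 188, t_1 = 268, s_2 = 136, t_2 = 180, p_3 = 60, q_3 = 208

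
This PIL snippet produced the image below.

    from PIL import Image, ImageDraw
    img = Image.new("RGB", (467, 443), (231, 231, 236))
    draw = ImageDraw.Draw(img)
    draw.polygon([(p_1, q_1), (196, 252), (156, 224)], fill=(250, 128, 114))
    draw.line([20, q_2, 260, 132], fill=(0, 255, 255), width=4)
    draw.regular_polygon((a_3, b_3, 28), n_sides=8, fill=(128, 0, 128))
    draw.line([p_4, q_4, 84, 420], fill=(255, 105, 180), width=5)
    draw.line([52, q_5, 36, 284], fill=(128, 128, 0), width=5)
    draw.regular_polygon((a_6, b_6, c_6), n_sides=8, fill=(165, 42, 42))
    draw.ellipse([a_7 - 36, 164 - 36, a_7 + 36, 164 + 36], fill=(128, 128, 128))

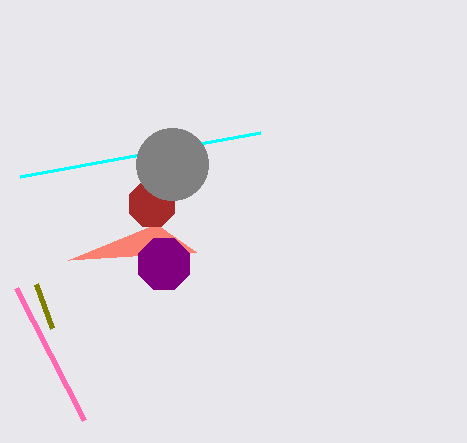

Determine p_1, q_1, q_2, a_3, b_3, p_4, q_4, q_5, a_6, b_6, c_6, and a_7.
p_1 = 68
q_1 = 260
q_2 = 176
a_3 = 164
b_3 = 264
p_4 = 16
q_4 = 288
q_5 = 328
a_6 = 152
b_6 = 204
c_6 = 24
a_7 = 172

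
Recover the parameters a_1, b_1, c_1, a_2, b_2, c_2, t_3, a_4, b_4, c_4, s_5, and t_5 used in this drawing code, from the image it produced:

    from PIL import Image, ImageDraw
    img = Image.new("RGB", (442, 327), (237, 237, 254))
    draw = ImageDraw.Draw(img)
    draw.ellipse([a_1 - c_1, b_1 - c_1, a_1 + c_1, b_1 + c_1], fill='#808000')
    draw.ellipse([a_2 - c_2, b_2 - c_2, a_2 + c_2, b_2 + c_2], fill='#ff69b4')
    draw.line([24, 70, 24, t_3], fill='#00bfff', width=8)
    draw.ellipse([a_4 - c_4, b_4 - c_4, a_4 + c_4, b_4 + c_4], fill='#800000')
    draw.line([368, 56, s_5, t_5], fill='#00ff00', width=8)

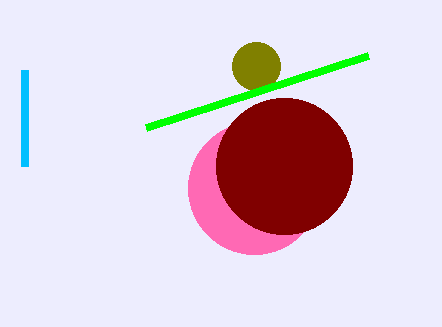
a_1 = 256
b_1 = 66
c_1 = 24
a_2 = 254
b_2 = 188
c_2 = 66
t_3 = 166
a_4 = 284
b_4 = 166
c_4 = 68
s_5 = 146
t_5 = 128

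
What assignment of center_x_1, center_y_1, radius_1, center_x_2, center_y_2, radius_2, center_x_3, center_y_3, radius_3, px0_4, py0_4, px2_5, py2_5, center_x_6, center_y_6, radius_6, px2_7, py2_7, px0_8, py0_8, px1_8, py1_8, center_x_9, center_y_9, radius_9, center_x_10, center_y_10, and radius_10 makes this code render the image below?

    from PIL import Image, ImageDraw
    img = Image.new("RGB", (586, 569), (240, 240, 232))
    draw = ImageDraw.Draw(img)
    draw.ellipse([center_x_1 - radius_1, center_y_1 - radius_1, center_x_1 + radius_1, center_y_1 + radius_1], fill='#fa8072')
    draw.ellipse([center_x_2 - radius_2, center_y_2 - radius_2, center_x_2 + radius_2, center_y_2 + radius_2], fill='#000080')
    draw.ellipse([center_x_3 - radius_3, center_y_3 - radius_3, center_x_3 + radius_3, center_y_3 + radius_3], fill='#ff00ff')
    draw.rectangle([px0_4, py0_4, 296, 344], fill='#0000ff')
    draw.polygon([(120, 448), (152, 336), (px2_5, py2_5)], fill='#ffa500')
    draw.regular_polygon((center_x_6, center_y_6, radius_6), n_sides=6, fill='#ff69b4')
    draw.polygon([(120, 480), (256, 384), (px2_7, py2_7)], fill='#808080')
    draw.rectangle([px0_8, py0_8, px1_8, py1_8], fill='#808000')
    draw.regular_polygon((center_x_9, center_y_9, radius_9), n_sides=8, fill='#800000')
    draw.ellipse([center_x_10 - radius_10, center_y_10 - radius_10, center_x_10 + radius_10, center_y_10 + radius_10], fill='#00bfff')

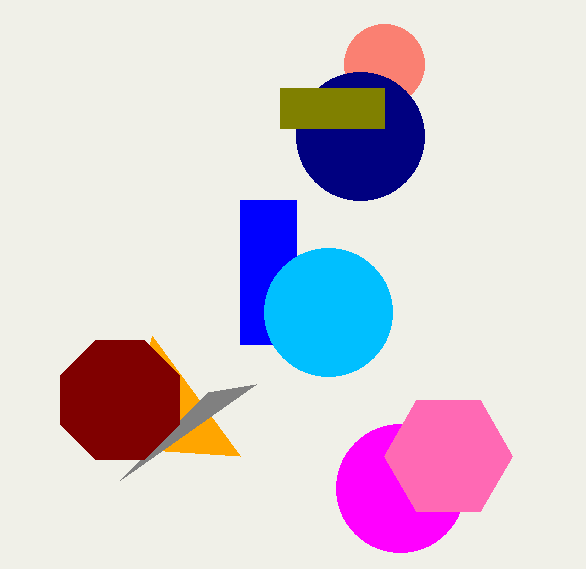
center_x_1 = 384
center_y_1 = 64
radius_1 = 40
center_x_2 = 360
center_y_2 = 136
radius_2 = 64
center_x_3 = 400
center_y_3 = 488
radius_3 = 64
px0_4 = 240
py0_4 = 200
px2_5 = 240
py2_5 = 456
center_x_6 = 448
center_y_6 = 456
radius_6 = 64
px2_7 = 208
py2_7 = 392
px0_8 = 280
py0_8 = 88
px1_8 = 384
py1_8 = 128
center_x_9 = 120
center_y_9 = 400
radius_9 = 64
center_x_10 = 328
center_y_10 = 312
radius_10 = 64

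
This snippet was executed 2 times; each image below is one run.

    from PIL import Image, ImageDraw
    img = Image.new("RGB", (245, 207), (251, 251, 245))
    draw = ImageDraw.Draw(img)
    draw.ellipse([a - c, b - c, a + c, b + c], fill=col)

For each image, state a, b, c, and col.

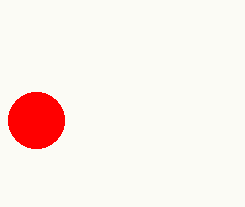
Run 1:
a = 36
b = 120
c = 28
col = 'red'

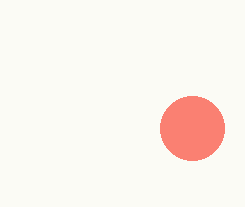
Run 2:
a = 192; b = 128; c = 32; col = 'salmon'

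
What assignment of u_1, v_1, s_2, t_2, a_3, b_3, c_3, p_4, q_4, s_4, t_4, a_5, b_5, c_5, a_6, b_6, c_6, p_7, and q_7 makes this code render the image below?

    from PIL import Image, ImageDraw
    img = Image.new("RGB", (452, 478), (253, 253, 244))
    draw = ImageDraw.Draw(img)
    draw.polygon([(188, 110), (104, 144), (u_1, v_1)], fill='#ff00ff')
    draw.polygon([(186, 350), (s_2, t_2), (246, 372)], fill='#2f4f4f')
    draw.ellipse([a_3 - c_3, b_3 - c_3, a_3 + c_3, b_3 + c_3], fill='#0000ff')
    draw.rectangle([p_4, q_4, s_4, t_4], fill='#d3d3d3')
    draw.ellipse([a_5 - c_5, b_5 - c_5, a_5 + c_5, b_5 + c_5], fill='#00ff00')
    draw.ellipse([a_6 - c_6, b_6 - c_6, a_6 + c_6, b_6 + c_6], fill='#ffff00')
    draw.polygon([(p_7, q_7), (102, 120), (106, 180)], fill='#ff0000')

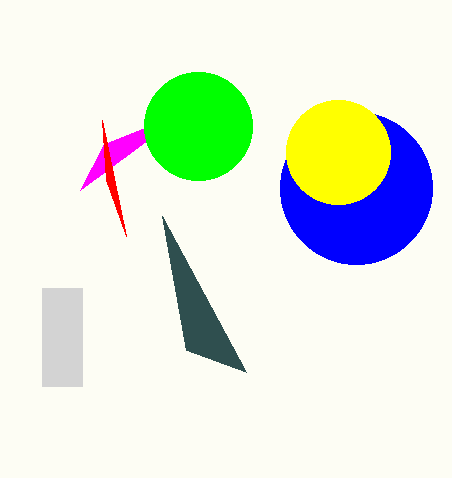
u_1 = 80, v_1 = 190, s_2 = 162, t_2 = 216, a_3 = 356, b_3 = 188, c_3 = 76, p_4 = 42, q_4 = 288, s_4 = 82, t_4 = 386, a_5 = 198, b_5 = 126, c_5 = 54, a_6 = 338, b_6 = 152, c_6 = 52, p_7 = 126, q_7 = 236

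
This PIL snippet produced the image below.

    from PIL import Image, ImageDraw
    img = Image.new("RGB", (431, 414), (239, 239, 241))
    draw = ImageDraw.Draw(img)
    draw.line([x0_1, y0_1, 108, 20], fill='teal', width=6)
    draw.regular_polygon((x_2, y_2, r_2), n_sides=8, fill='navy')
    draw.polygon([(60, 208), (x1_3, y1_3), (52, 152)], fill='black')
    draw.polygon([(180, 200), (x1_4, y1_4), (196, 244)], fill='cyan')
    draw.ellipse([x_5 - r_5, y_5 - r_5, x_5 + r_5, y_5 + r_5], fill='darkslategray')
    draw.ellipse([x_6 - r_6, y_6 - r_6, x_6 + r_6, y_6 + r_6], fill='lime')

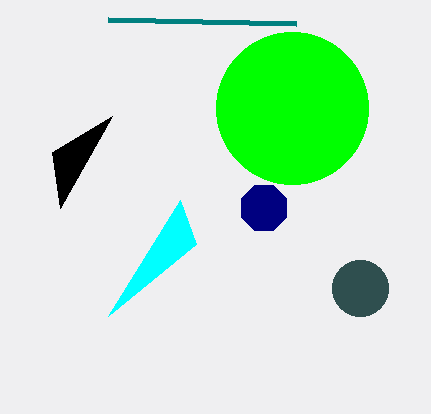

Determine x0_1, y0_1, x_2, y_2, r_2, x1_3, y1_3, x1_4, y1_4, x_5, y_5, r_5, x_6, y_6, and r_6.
x0_1 = 296
y0_1 = 24
x_2 = 264
y_2 = 208
r_2 = 24
x1_3 = 112
y1_3 = 116
x1_4 = 108
y1_4 = 316
x_5 = 360
y_5 = 288
r_5 = 28
x_6 = 292
y_6 = 108
r_6 = 76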